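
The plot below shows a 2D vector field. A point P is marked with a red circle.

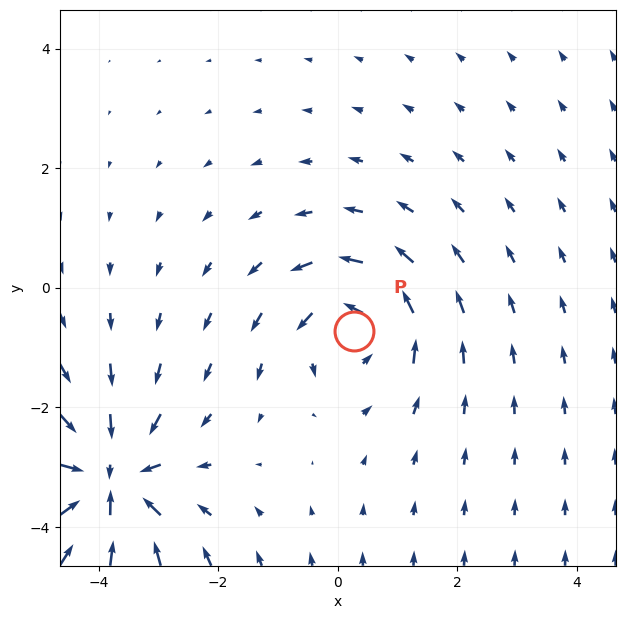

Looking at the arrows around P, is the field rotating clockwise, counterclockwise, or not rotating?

Near P at (0.3, -0.7) the arrows circulate counterclockwise. The curl (z-component) there is about +4; positive curl means counterclockwise rotation.

counterclockwise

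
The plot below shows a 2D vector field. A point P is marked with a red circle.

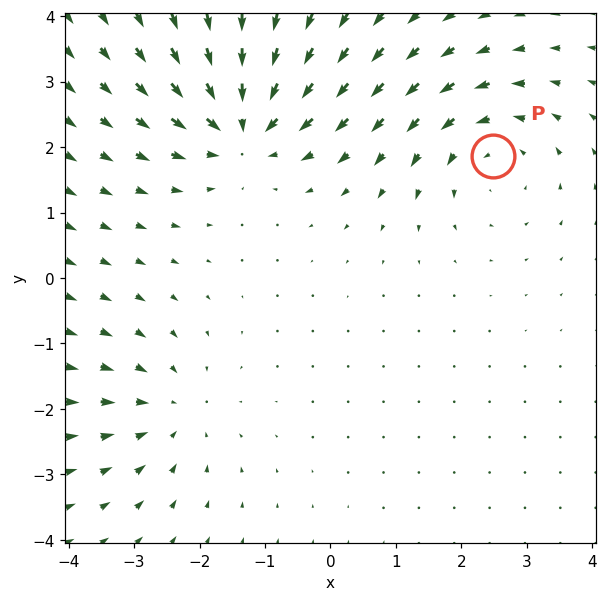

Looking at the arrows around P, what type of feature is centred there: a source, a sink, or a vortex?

At P (2.5, 1.9) the arrows circulate counterclockwise. Divergence ≈0, curl about +4 — near-zero divergence with nonzero curl is a vortex.

vortex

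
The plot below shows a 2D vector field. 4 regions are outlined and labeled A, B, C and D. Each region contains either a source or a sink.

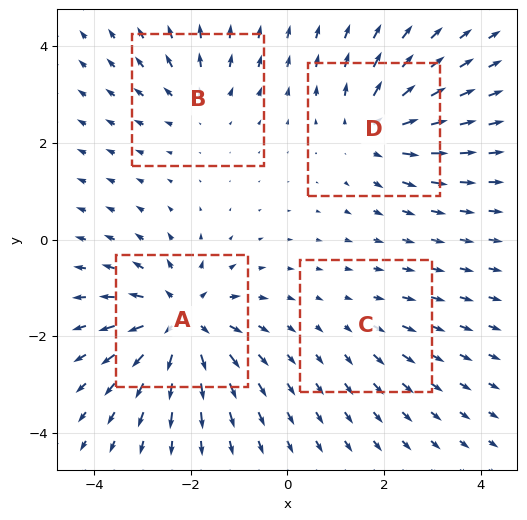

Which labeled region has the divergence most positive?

Divergence at each region's feature centre — A: about +8, B: about +4, C: about +2, D: about +5. Region A is most positive.

A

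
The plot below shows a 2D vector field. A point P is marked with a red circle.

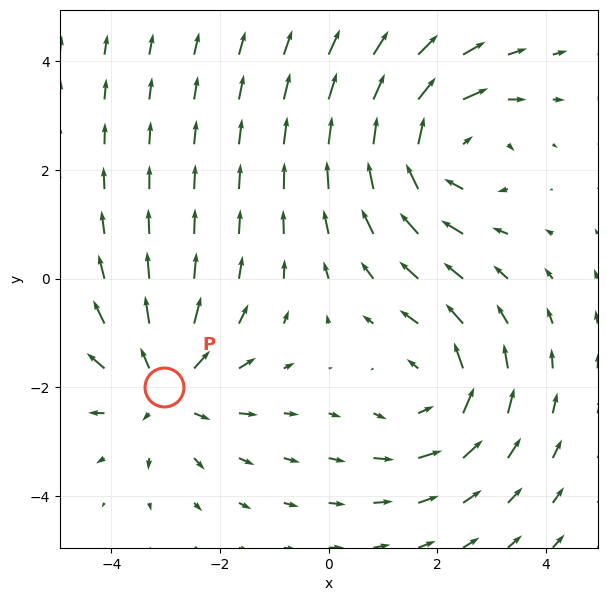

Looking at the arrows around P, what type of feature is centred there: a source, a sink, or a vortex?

source

At P (-3.0, -2.0) the arrows spread outward. Divergence about +3, curl ≈0 — positive divergence with near-zero curl is a source.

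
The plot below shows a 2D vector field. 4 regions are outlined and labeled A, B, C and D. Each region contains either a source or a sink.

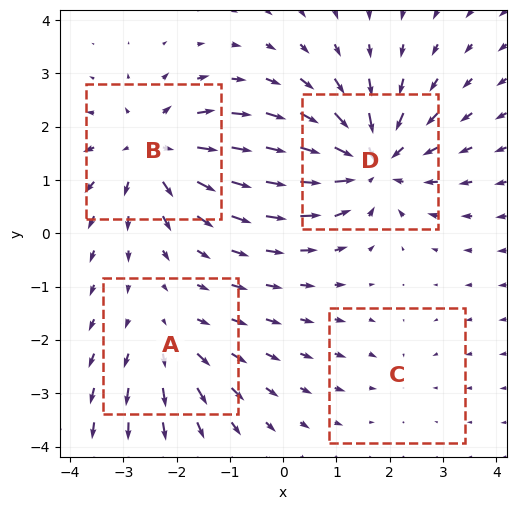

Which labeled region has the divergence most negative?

Divergence at each region's feature centre — A: about +3, B: about +5, C: about -2, D: about -6. Region D is most negative.

D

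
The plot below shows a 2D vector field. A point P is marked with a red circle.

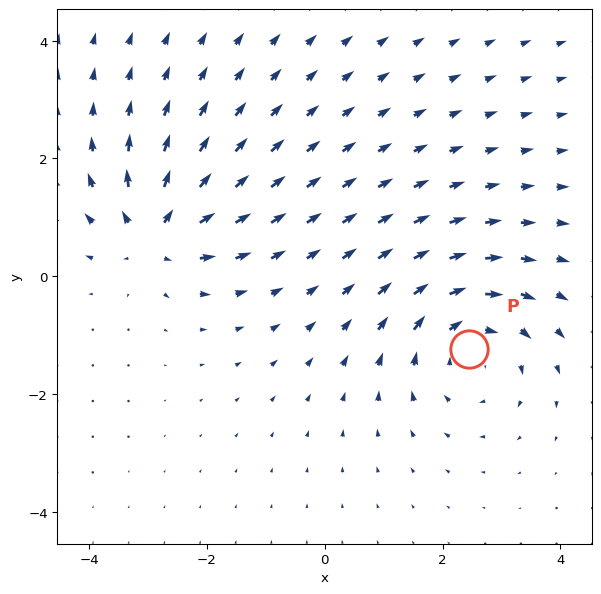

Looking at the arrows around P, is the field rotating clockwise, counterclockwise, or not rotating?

Near P at (2.5, -1.2) the arrows circulate clockwise. The curl (z-component) there is about -3; negative curl means clockwise rotation.

clockwise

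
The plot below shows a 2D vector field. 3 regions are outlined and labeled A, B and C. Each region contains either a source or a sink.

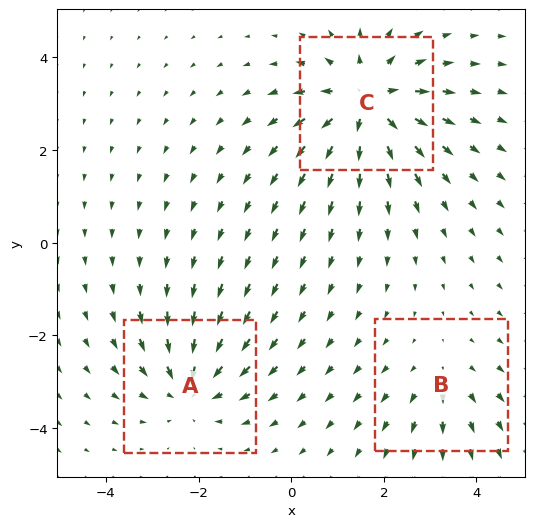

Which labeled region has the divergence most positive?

C

Divergence at each region's feature centre — A: about -4, B: about +2, C: about +5. Region C is most positive.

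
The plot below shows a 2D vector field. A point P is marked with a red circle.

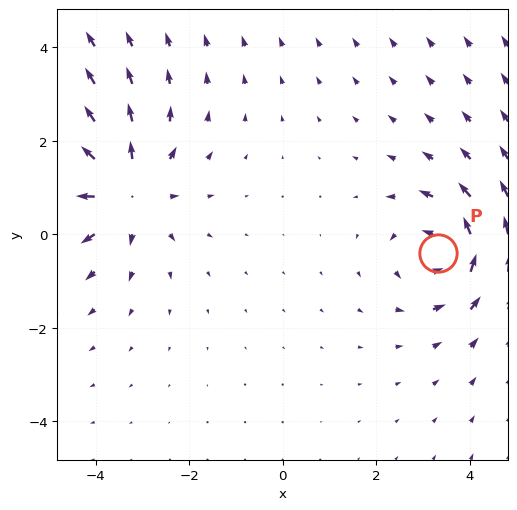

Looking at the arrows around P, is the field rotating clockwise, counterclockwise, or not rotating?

Near P at (3.3, -0.4) the arrows circulate counterclockwise. The curl (z-component) there is about +3; positive curl means counterclockwise rotation.

counterclockwise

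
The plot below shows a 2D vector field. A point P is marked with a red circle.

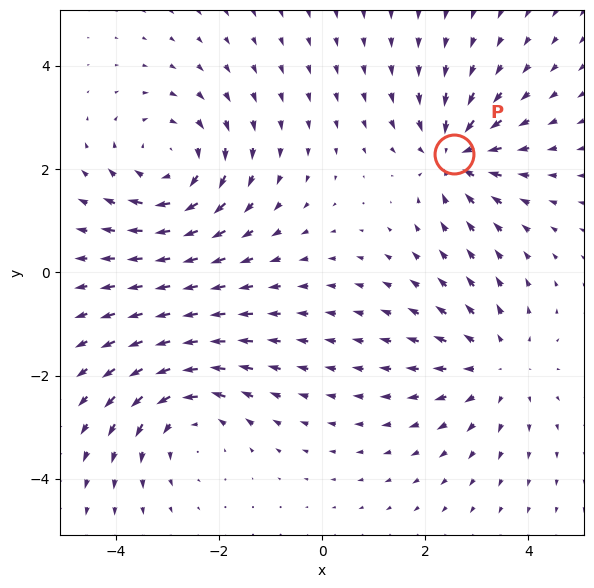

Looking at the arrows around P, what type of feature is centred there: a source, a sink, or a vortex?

sink

At P (2.6, 2.3) the arrows converge inward. Divergence about -5, curl ≈0 — negative divergence with near-zero curl is a sink.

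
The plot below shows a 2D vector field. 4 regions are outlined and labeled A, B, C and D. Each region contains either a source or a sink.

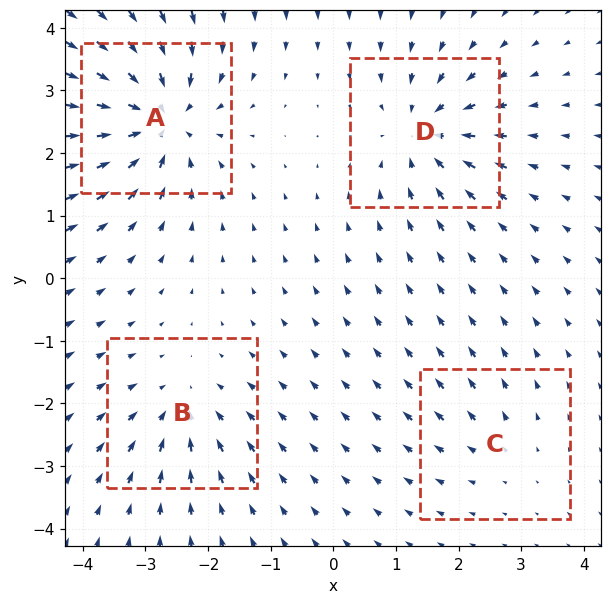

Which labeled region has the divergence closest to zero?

C

Divergence at each region's feature centre — A: about -8, B: about -4, C: about +2, D: about -6. Region C is closest to zero.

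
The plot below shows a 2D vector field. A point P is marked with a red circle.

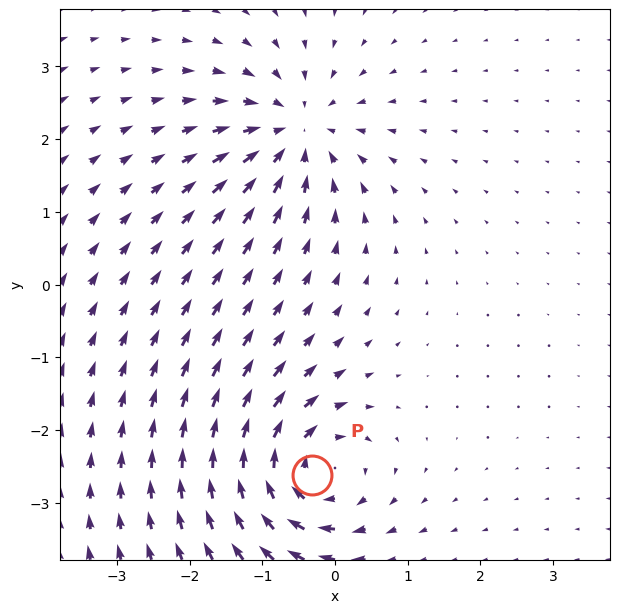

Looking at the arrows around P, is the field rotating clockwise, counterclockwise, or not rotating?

clockwise

Near P at (-0.3, -2.6) the arrows circulate clockwise. The curl (z-component) there is about -7; negative curl means clockwise rotation.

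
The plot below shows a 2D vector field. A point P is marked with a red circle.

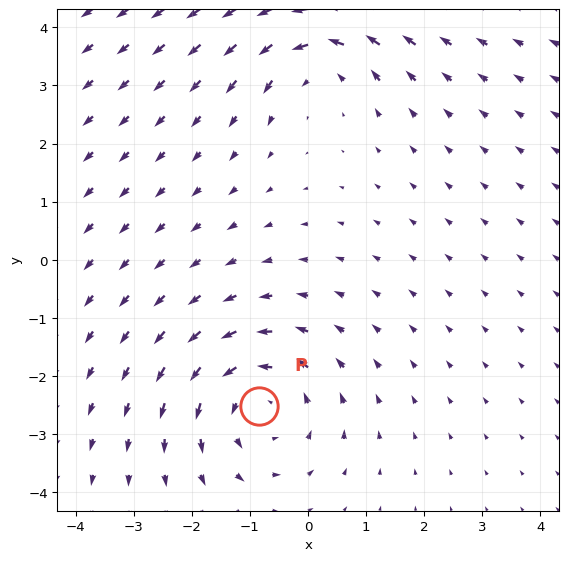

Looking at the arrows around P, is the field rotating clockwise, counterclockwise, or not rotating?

Near P at (-0.8, -2.5) the arrows circulate counterclockwise. The curl (z-component) there is about +4; positive curl means counterclockwise rotation.

counterclockwise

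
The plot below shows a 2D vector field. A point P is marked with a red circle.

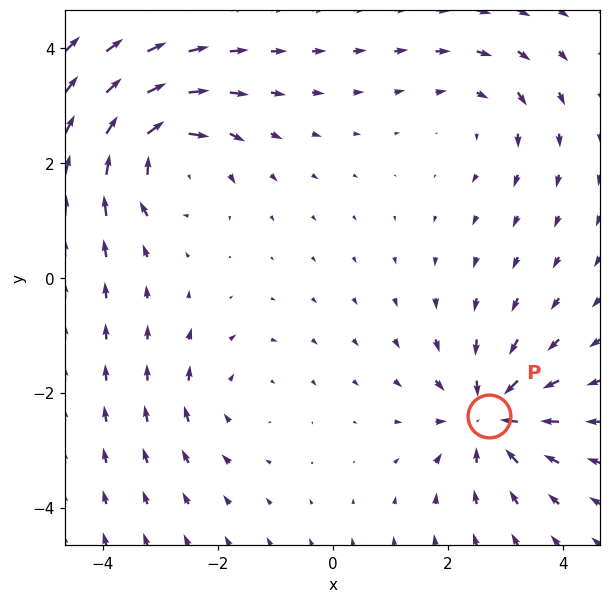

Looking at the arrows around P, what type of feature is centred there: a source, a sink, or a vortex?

sink

At P (2.7, -2.4) the arrows converge inward. Divergence about -6, curl ≈0 — negative divergence with near-zero curl is a sink.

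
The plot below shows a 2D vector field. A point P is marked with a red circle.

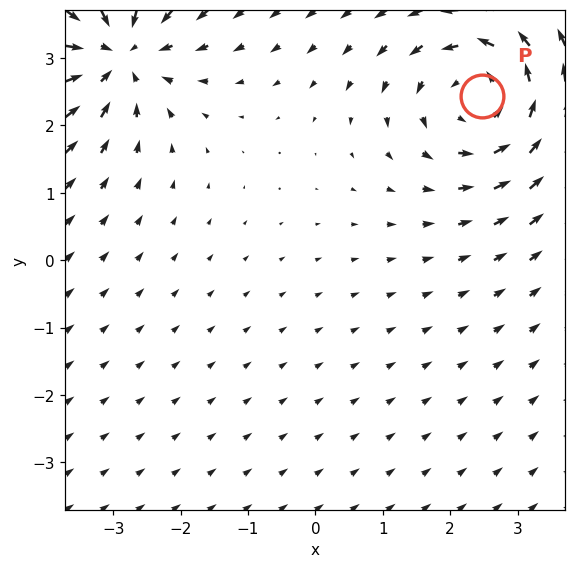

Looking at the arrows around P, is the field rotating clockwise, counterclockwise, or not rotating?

Near P at (2.5, 2.4) the arrows circulate counterclockwise. The curl (z-component) there is about +5; positive curl means counterclockwise rotation.

counterclockwise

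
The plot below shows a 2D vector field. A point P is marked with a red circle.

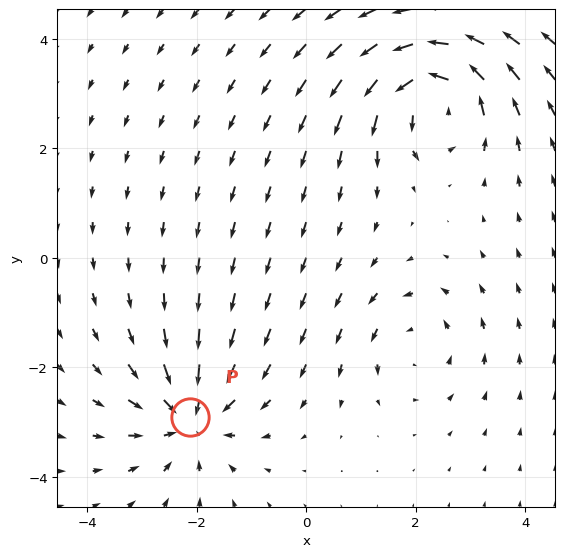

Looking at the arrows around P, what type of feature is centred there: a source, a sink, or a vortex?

sink

At P (-2.1, -2.9) the arrows converge inward. Divergence about -5, curl ≈0 — negative divergence with near-zero curl is a sink.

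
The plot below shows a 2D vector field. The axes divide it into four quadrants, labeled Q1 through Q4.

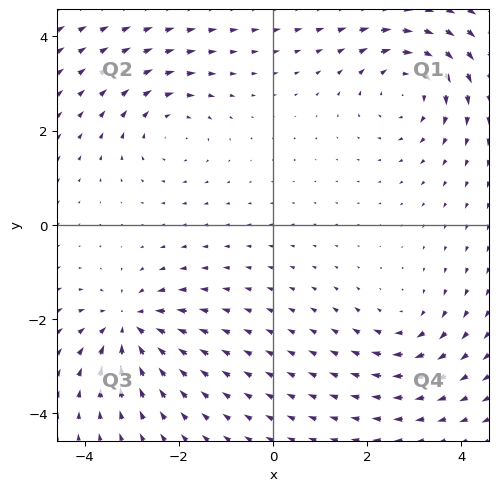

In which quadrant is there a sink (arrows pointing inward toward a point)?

The sink sits at approximately (-3.0, -2.1), which lies in quadrant Q3. The divergence there is about -6, negative as expected for a sink.

Q3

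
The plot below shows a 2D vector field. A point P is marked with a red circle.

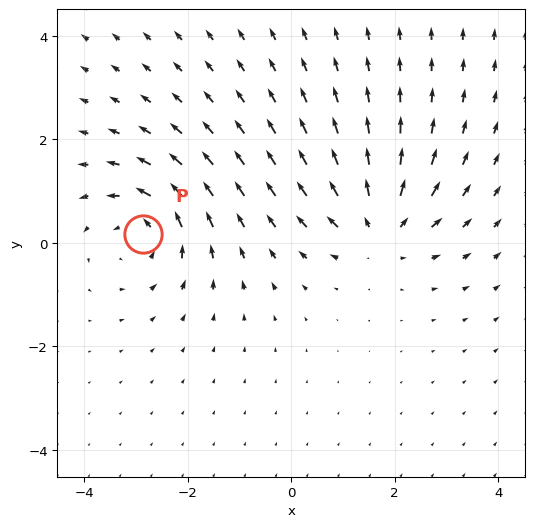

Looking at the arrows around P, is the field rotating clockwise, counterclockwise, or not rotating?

counterclockwise

Near P at (-2.9, 0.2) the arrows circulate counterclockwise. The curl (z-component) there is about +3; positive curl means counterclockwise rotation.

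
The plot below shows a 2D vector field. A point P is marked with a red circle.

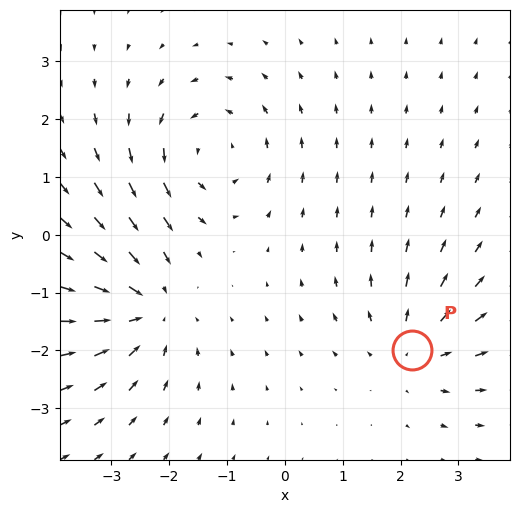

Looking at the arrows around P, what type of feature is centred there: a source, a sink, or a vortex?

source

At P (2.2, -2.0) the arrows spread outward. Divergence about +3, curl ≈0 — positive divergence with near-zero curl is a source.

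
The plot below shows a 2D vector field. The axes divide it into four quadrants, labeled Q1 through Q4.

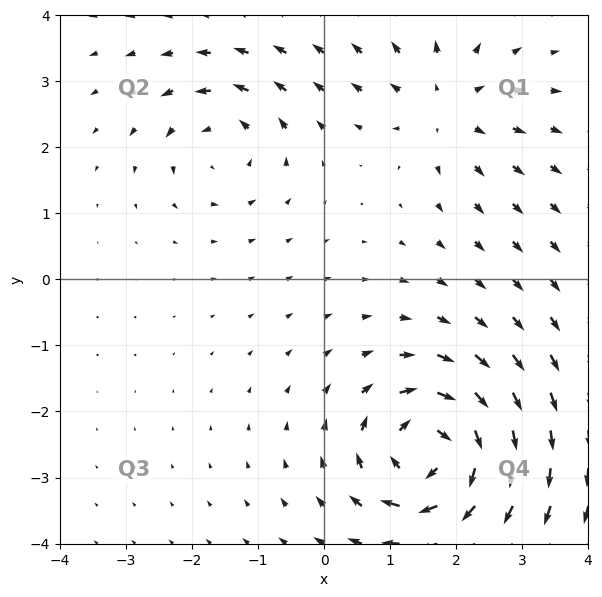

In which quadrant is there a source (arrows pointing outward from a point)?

Q1

The source sits at approximately (1.9, 2.6), which lies in quadrant Q1. The divergence there is about +3, positive as expected for a source.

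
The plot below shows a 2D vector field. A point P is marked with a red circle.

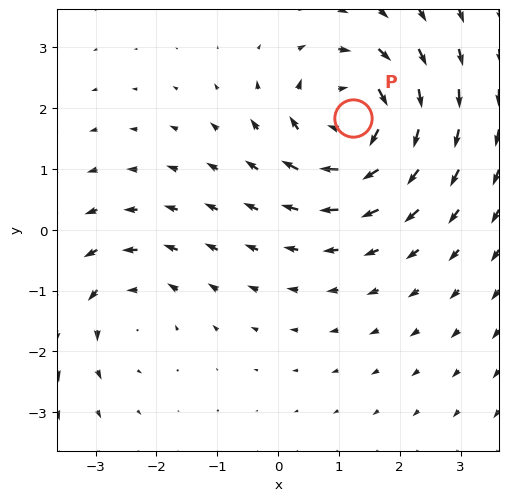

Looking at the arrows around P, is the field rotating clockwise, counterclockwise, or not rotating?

Near P at (1.2, 1.8) the arrows circulate clockwise. The curl (z-component) there is about -5; negative curl means clockwise rotation.

clockwise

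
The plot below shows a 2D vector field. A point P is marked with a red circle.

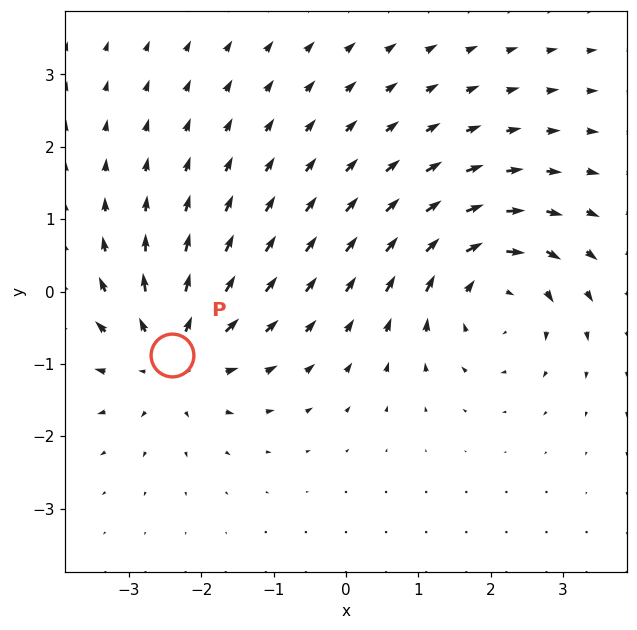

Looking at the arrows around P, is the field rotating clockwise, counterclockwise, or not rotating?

Near P at (-2.4, -0.9) the arrows show no circulation. The curl there is ≈0.

not rotating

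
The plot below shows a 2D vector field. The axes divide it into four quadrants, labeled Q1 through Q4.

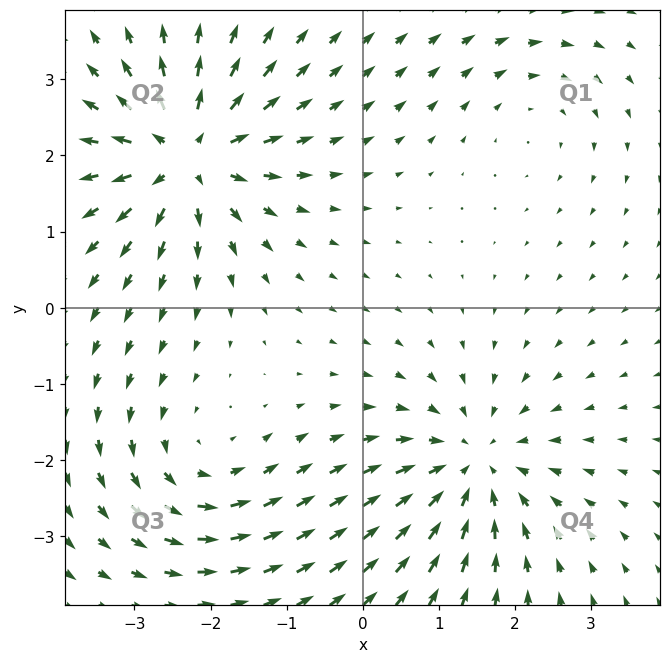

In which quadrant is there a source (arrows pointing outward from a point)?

The source sits at approximately (-2.3, 2.0), which lies in quadrant Q2. The divergence there is about +7, positive as expected for a source.

Q2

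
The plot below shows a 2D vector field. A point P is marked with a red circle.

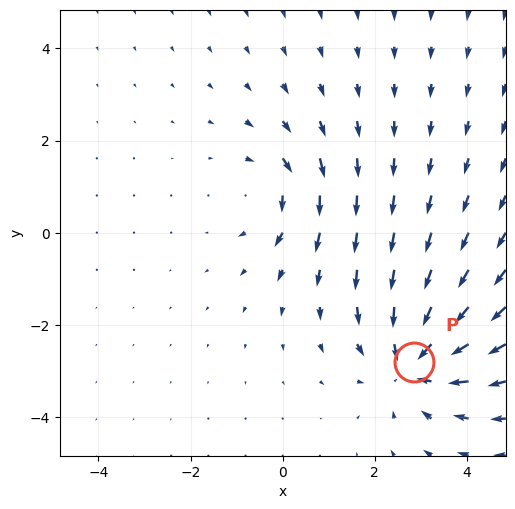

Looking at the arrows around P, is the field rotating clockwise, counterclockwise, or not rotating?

Near P at (2.9, -2.8) the arrows show no circulation. The curl there is ≈0.

not rotating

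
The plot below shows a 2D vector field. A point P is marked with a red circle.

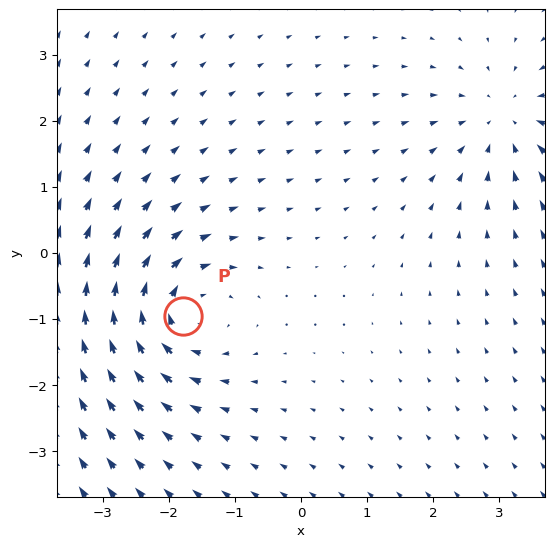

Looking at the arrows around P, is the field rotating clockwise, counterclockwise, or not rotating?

clockwise

Near P at (-1.8, -1.0) the arrows circulate clockwise. The curl (z-component) there is about -4; negative curl means clockwise rotation.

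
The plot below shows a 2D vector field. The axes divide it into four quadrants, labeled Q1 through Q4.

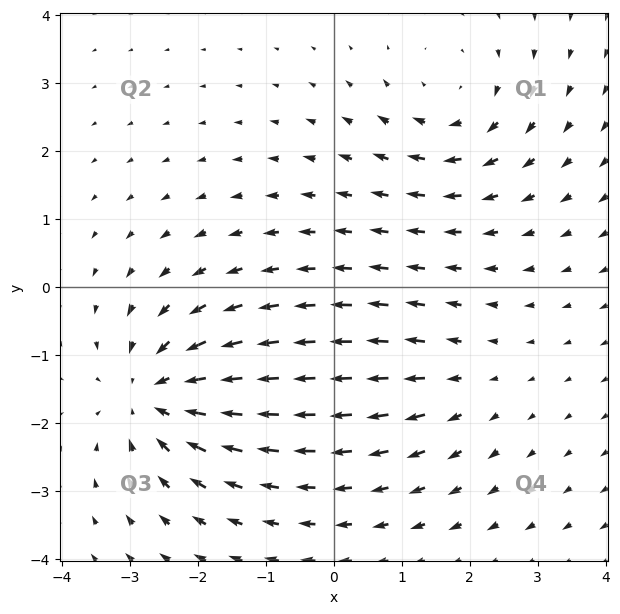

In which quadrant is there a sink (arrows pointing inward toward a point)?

Q3

The sink sits at approximately (-2.6, -1.6), which lies in quadrant Q3. The divergence there is about -5, negative as expected for a sink.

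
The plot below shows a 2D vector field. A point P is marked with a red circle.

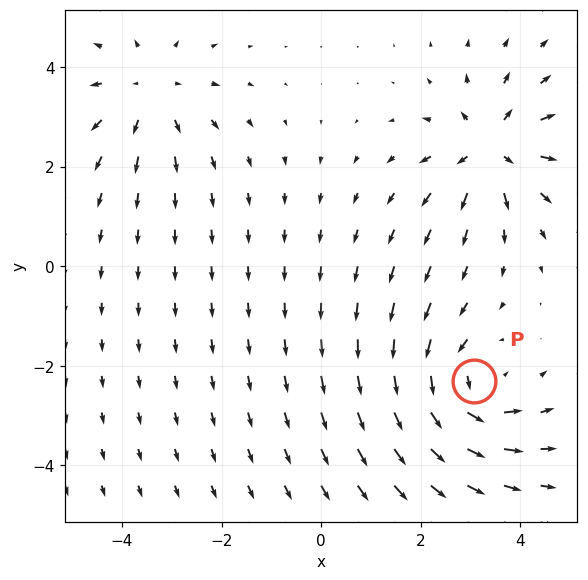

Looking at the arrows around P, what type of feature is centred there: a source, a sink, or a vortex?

vortex

At P (3.1, -2.3) the arrows circulate counterclockwise. Divergence ≈0, curl about +4 — near-zero divergence with nonzero curl is a vortex.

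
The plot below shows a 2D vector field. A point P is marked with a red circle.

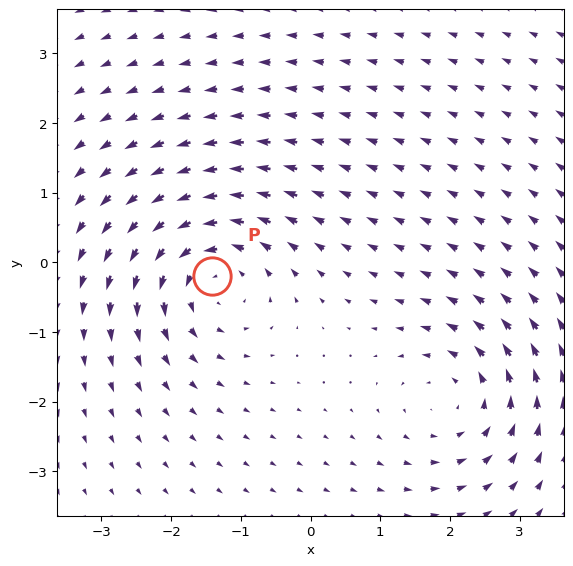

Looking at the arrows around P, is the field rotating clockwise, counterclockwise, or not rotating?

counterclockwise

Near P at (-1.4, -0.2) the arrows circulate counterclockwise. The curl (z-component) there is about +5; positive curl means counterclockwise rotation.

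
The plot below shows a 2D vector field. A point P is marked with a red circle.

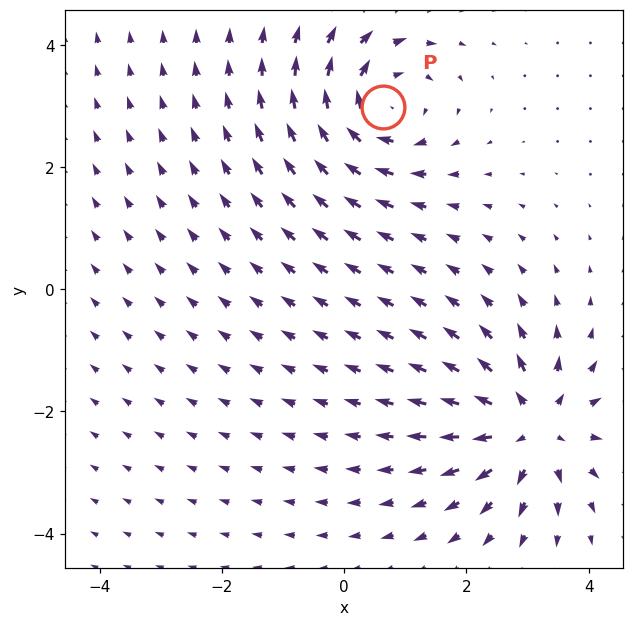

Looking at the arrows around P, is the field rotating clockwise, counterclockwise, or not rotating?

Near P at (0.6, 3.0) the arrows circulate clockwise. The curl (z-component) there is about -5; negative curl means clockwise rotation.

clockwise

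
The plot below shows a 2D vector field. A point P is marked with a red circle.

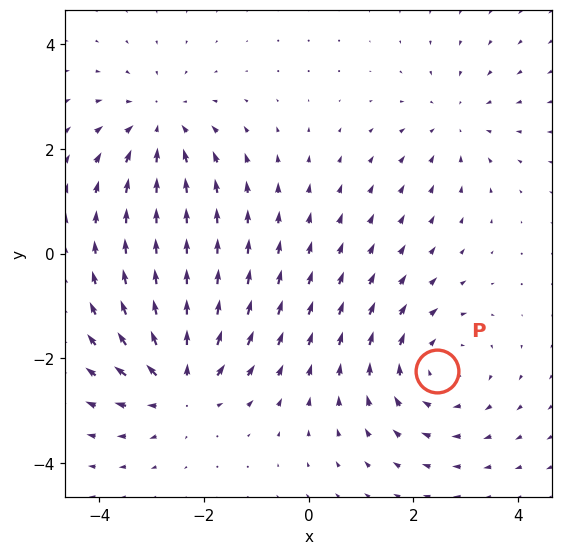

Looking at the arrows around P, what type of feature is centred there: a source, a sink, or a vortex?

vortex

At P (2.5, -2.2) the arrows circulate clockwise. Divergence ≈0, curl about -3 — near-zero divergence with nonzero curl is a vortex.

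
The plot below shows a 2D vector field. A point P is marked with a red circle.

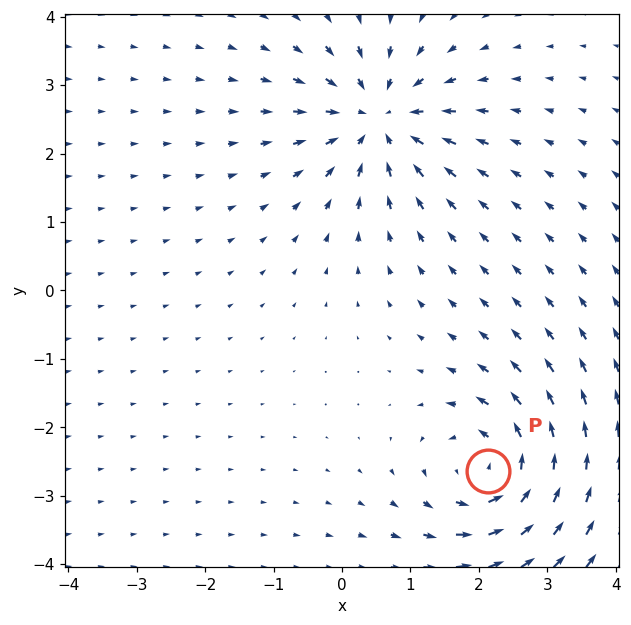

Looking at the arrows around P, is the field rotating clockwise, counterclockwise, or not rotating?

Near P at (2.1, -2.6) the arrows circulate counterclockwise. The curl (z-component) there is about +4; positive curl means counterclockwise rotation.

counterclockwise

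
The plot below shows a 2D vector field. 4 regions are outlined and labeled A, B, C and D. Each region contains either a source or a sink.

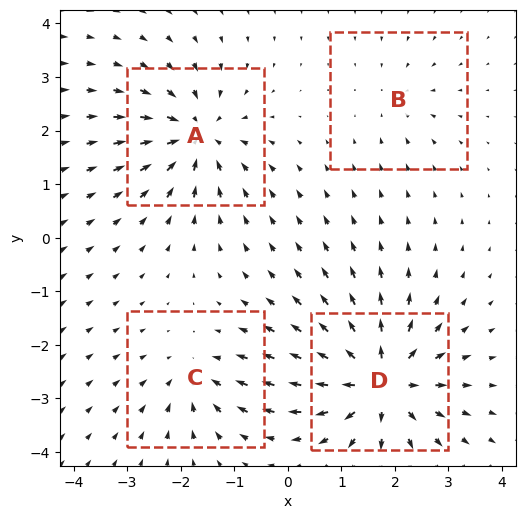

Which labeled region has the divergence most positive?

Divergence at each region's feature centre — A: about -6, B: about -3, C: about -4, D: about +8. Region D is most positive.

D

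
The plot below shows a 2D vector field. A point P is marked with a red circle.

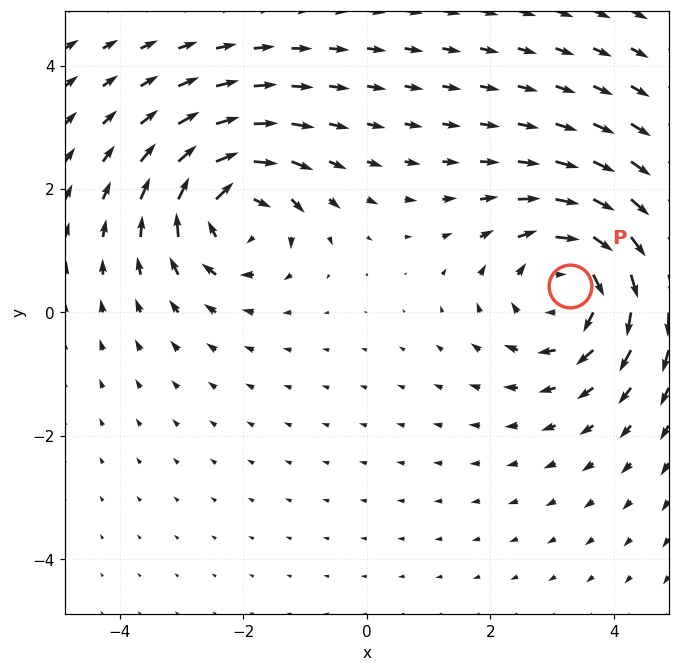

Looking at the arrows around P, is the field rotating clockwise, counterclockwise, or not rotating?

clockwise

Near P at (3.3, 0.4) the arrows circulate clockwise. The curl (z-component) there is about -3; negative curl means clockwise rotation.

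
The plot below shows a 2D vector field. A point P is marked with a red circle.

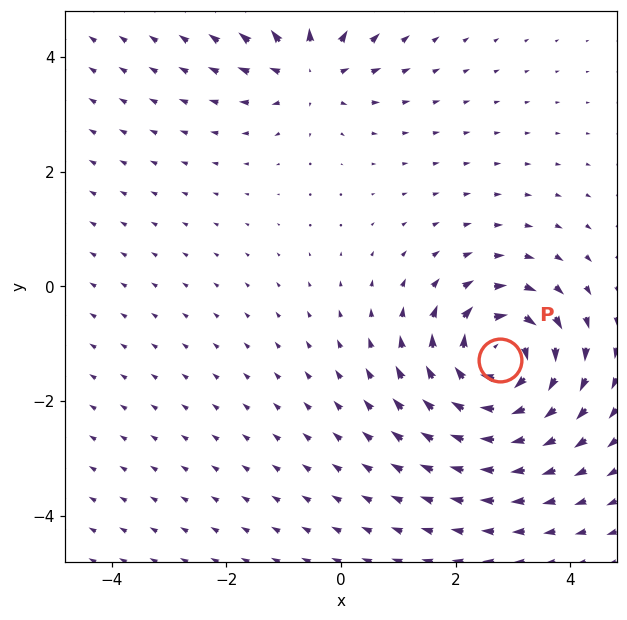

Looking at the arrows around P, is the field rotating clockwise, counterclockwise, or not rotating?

clockwise

Near P at (2.8, -1.3) the arrows circulate clockwise. The curl (z-component) there is about -6; negative curl means clockwise rotation.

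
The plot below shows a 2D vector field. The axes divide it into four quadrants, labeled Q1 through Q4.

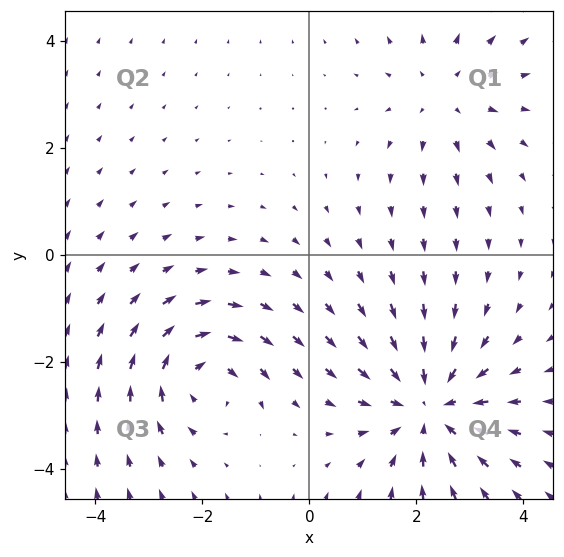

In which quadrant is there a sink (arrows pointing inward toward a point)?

Q4

The sink sits at approximately (2.2, -2.8), which lies in quadrant Q4. The divergence there is about -3, negative as expected for a sink.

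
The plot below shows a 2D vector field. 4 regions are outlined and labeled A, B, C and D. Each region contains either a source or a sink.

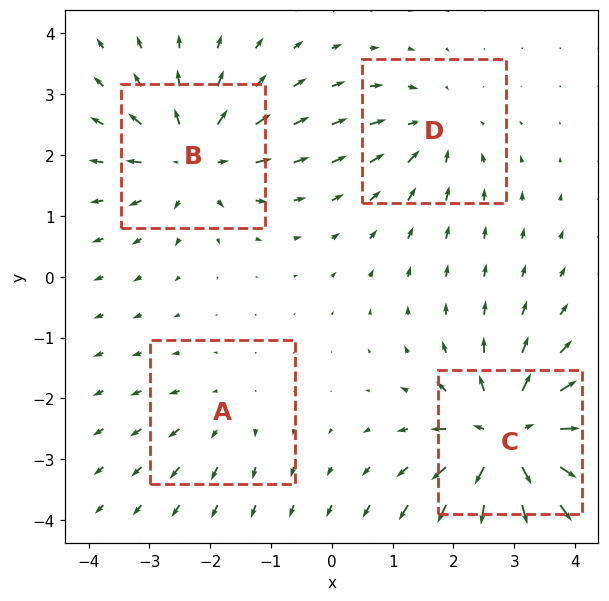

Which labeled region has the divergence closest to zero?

A

Divergence at each region's feature centre — A: about +2, B: about +5, C: about +8, D: about -4. Region A is closest to zero.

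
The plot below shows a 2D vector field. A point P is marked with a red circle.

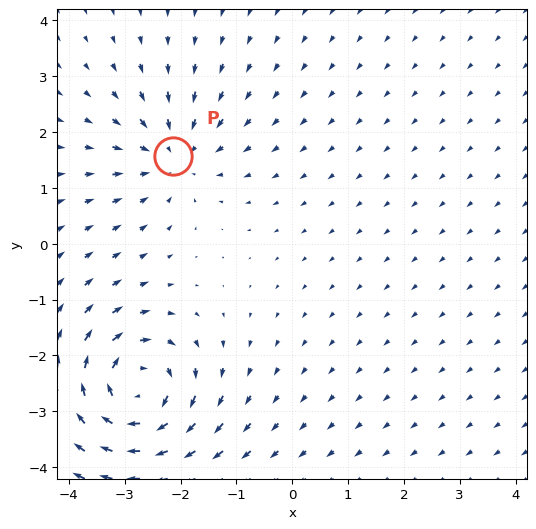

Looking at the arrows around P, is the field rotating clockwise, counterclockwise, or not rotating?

not rotating

Near P at (-2.1, 1.6) the arrows show no circulation. The curl there is ≈0.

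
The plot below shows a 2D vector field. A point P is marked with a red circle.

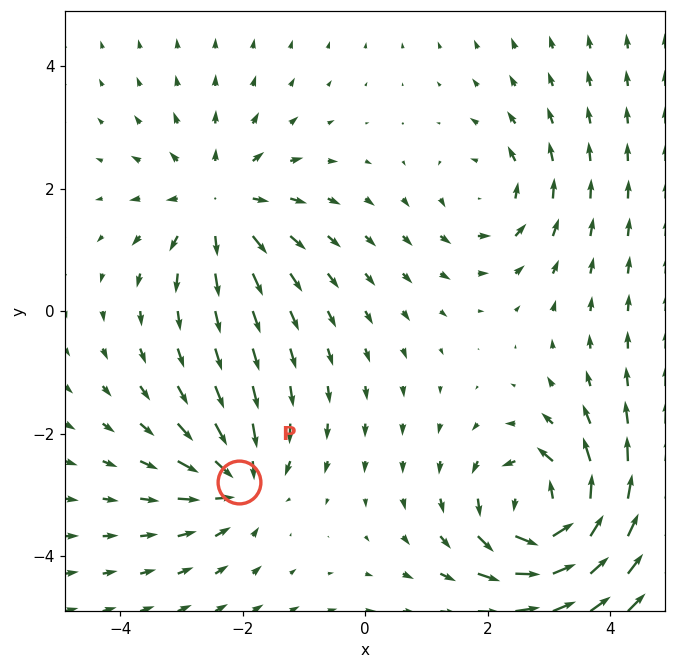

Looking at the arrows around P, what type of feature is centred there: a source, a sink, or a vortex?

sink

At P (-2.1, -2.8) the arrows converge inward. Divergence about -4, curl ≈0 — negative divergence with near-zero curl is a sink.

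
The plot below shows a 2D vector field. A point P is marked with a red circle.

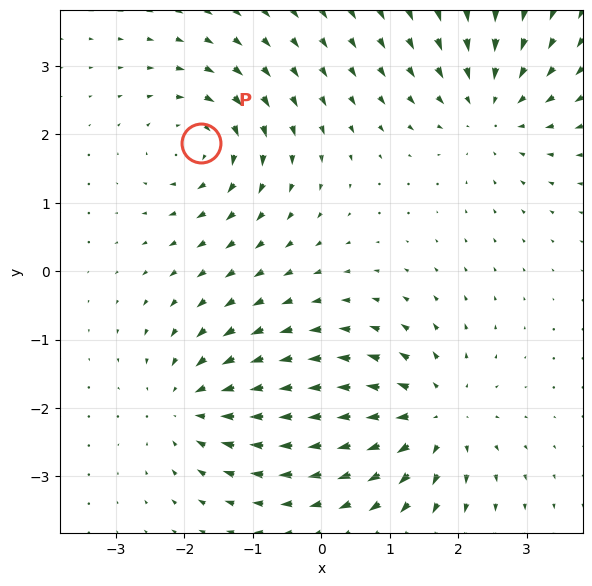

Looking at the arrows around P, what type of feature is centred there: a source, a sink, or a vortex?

vortex

At P (-1.8, 1.9) the arrows circulate clockwise. Divergence ≈0, curl about -5 — near-zero divergence with nonzero curl is a vortex.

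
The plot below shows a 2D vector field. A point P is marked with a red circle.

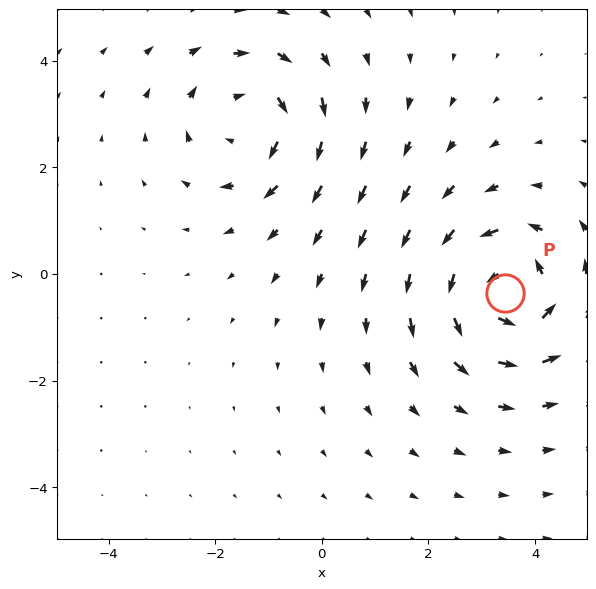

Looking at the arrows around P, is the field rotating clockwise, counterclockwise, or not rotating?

counterclockwise

Near P at (3.4, -0.3) the arrows circulate counterclockwise. The curl (z-component) there is about +4; positive curl means counterclockwise rotation.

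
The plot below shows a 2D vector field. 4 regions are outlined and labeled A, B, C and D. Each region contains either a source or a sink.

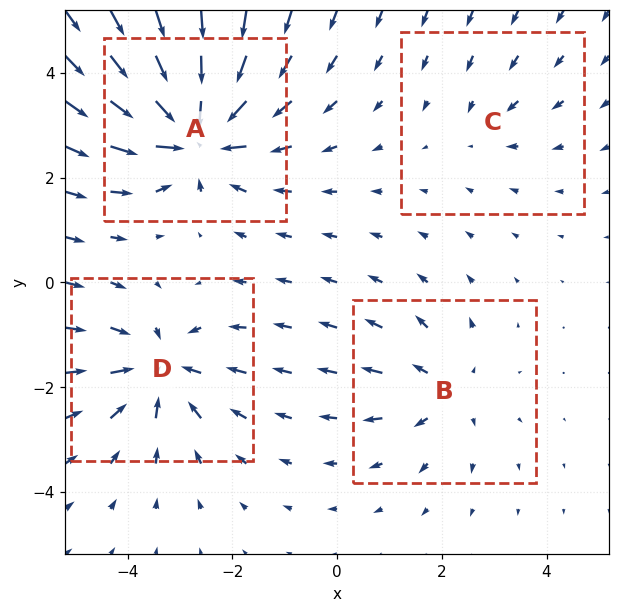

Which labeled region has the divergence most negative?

Divergence at each region's feature centre — A: about -8, B: about +4, C: about -2, D: about -5. Region A is most negative.

A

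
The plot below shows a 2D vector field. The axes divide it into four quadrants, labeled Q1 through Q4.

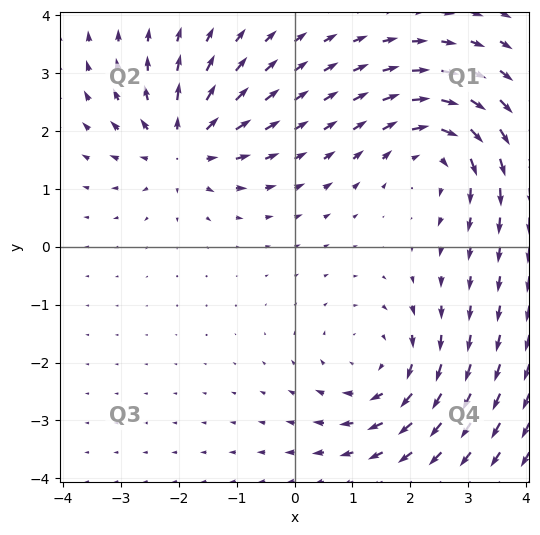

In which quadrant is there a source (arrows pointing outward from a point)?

The source sits at approximately (-1.9, 1.7), which lies in quadrant Q2. The divergence there is about +6, positive as expected for a source.

Q2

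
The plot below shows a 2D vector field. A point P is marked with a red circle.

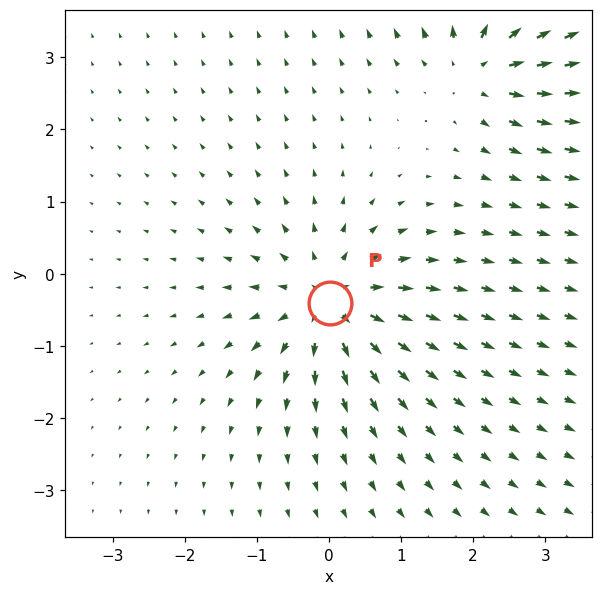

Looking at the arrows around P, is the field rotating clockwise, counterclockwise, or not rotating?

Near P at (0.0, -0.4) the arrows show no circulation. The curl there is ≈0.

not rotating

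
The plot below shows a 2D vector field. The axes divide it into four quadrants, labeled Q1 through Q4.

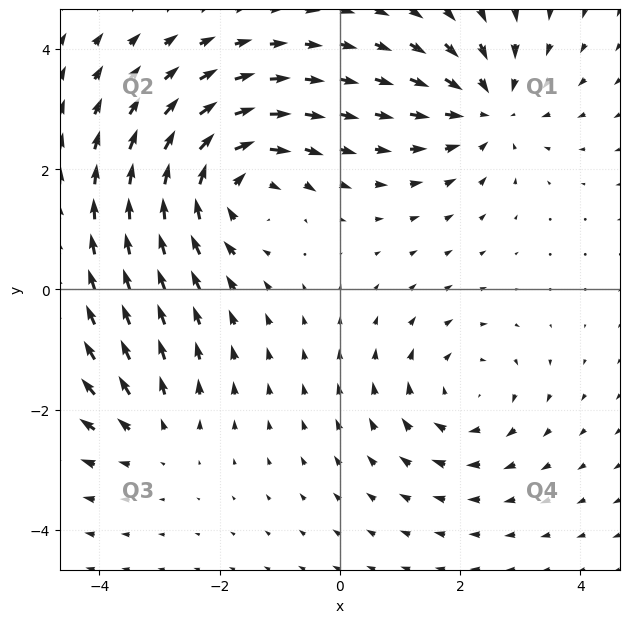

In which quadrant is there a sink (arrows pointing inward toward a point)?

Q1

The sink sits at approximately (2.5, 3.0), which lies in quadrant Q1. The divergence there is about -4, negative as expected for a sink.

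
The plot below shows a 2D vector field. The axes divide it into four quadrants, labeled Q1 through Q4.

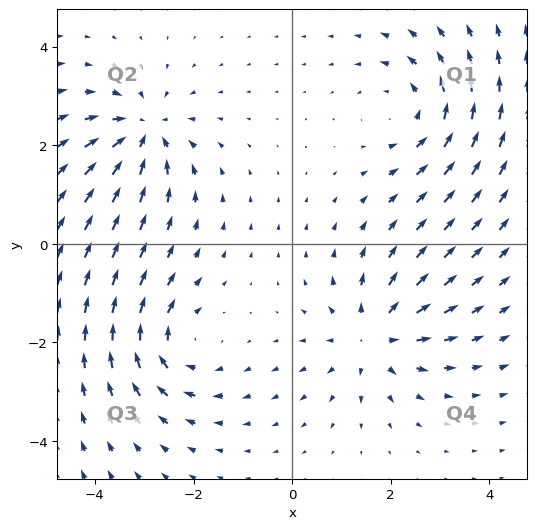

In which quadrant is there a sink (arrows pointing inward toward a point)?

Q2

The sink sits at approximately (-3.0, 2.3), which lies in quadrant Q2. The divergence there is about -5, negative as expected for a sink.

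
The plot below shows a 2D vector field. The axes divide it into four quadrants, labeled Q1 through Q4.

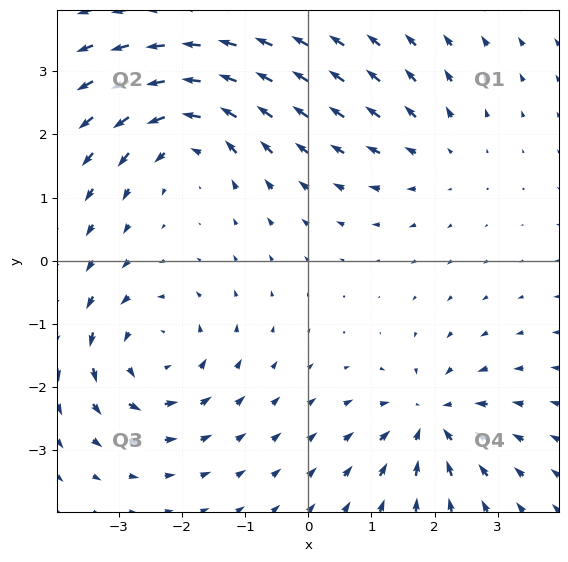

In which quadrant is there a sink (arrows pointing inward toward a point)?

The sink sits at approximately (1.9, -2.5), which lies in quadrant Q4. The divergence there is about -5, negative as expected for a sink.

Q4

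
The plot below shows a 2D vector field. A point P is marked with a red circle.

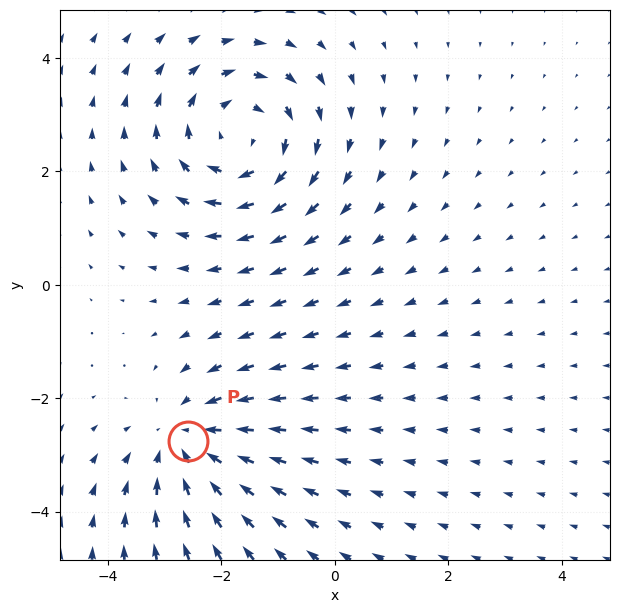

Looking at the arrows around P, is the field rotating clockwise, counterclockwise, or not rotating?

not rotating

Near P at (-2.6, -2.8) the arrows show no circulation. The curl there is ≈0.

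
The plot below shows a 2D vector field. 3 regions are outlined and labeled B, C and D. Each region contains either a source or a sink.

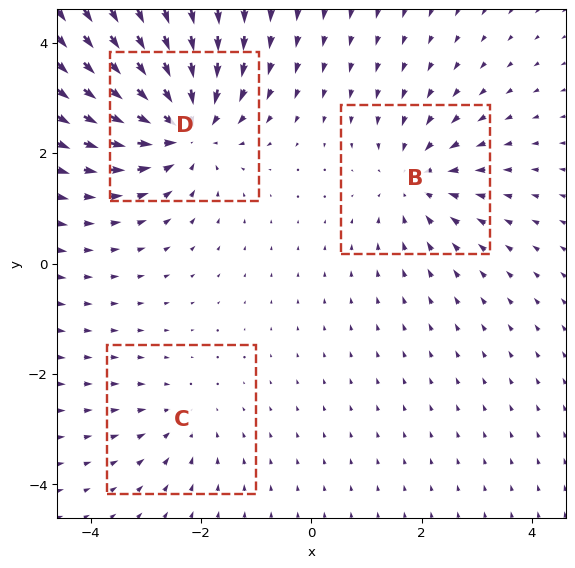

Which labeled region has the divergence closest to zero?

Divergence at each region's feature centre — B: about -3, C: about -2, D: about -5. Region C is closest to zero.

C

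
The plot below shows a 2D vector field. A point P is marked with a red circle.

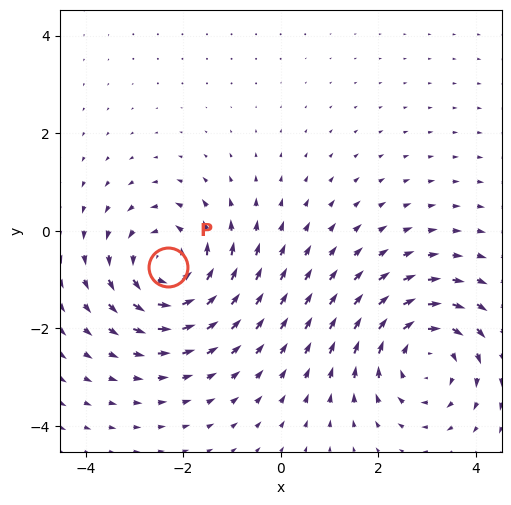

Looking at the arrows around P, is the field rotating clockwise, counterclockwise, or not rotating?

Near P at (-2.3, -0.7) the arrows circulate counterclockwise. The curl (z-component) there is about +5; positive curl means counterclockwise rotation.

counterclockwise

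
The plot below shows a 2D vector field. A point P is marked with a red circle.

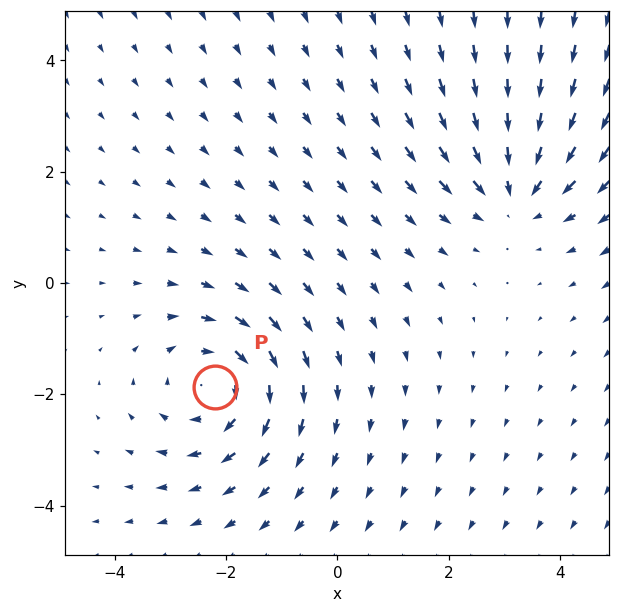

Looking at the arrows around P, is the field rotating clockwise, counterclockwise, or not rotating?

Near P at (-2.2, -1.9) the arrows circulate clockwise. The curl (z-component) there is about -4; negative curl means clockwise rotation.

clockwise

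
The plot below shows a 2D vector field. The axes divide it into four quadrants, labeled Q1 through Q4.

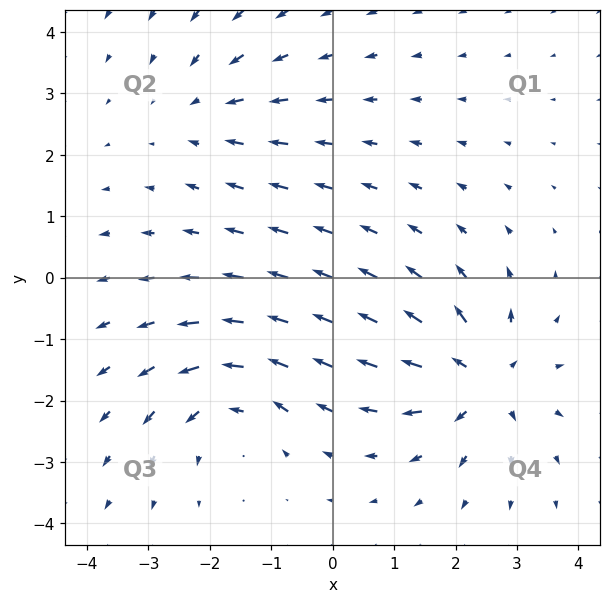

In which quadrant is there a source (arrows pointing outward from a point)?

The source sits at approximately (2.4, -1.7), which lies in quadrant Q4. The divergence there is about +6, positive as expected for a source.

Q4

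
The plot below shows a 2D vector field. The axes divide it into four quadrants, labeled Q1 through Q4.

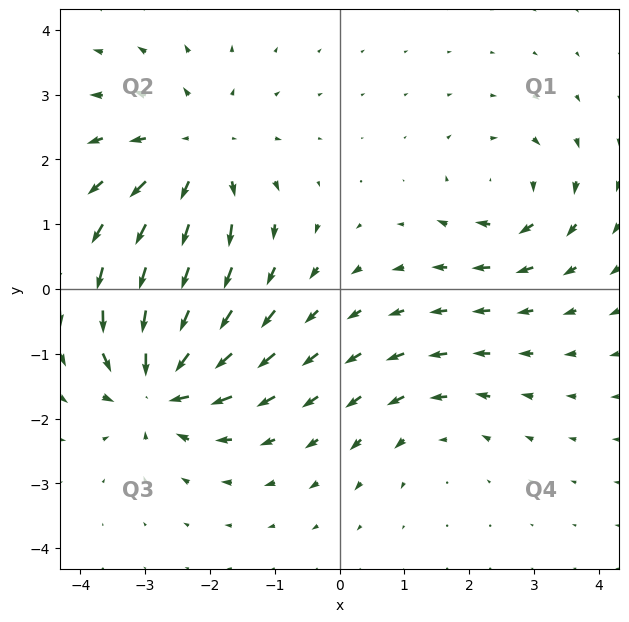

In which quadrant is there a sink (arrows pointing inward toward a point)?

The sink sits at approximately (-2.8, -1.5), which lies in quadrant Q3. The divergence there is about -7, negative as expected for a sink.

Q3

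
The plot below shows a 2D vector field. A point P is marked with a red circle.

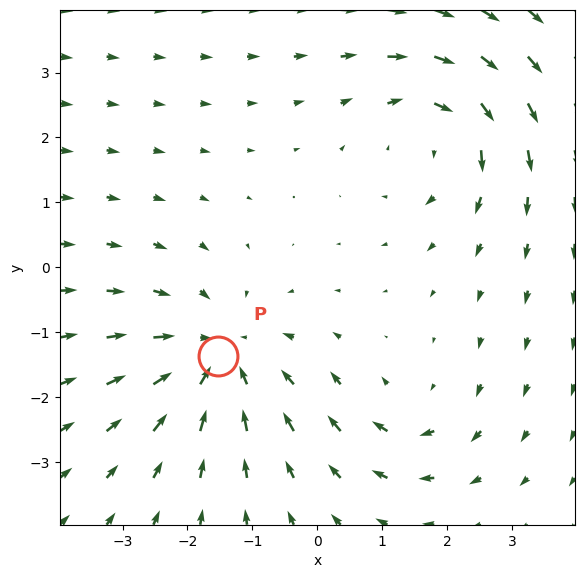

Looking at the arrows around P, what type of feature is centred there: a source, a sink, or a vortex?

sink

At P (-1.5, -1.4) the arrows converge inward. Divergence about -4, curl ≈0 — negative divergence with near-zero curl is a sink.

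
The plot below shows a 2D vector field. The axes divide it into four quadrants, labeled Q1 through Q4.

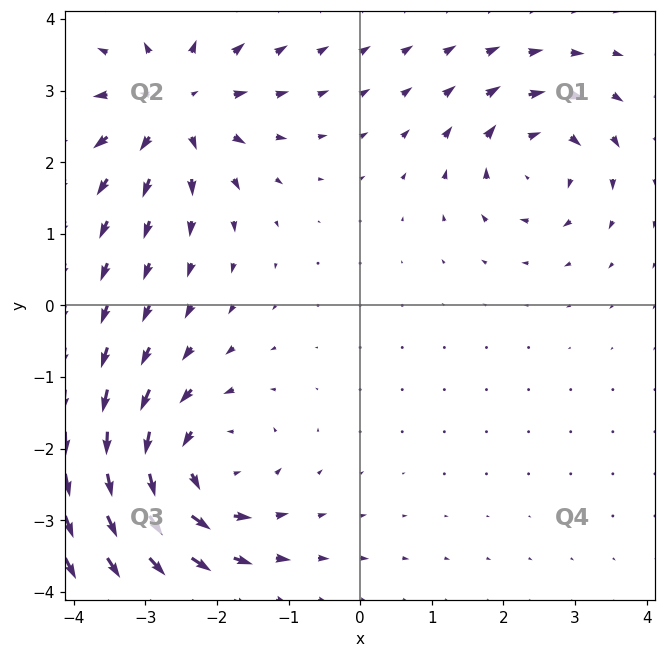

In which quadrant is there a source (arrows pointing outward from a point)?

The source sits at approximately (-2.6, 2.8), which lies in quadrant Q2. The divergence there is about +4, positive as expected for a source.

Q2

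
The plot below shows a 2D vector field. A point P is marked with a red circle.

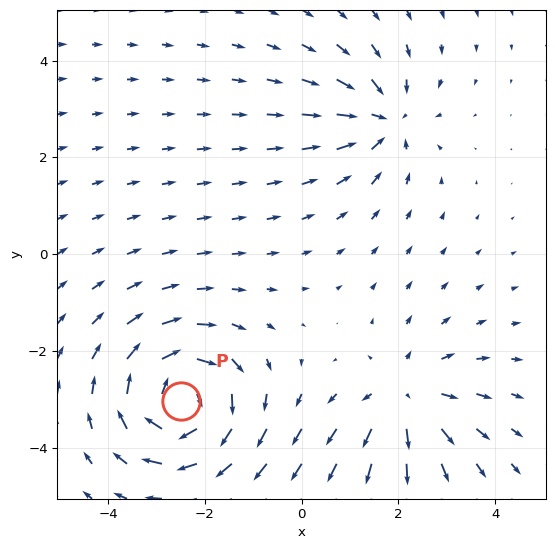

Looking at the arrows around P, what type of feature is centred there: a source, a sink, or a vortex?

vortex

At P (-2.5, -3.0) the arrows circulate clockwise. Divergence ≈0, curl about -5 — near-zero divergence with nonzero curl is a vortex.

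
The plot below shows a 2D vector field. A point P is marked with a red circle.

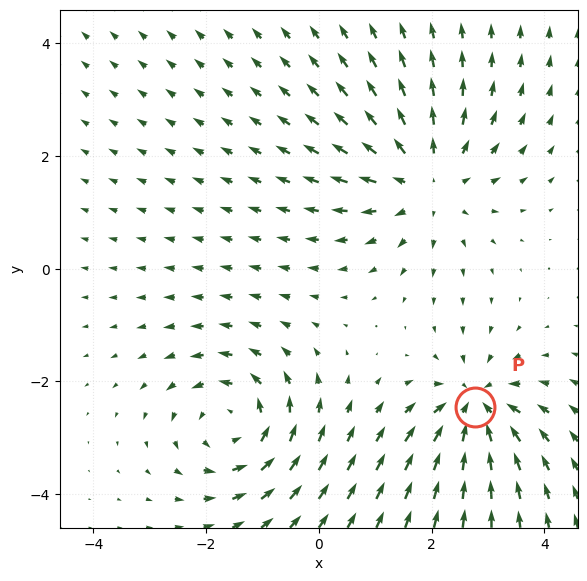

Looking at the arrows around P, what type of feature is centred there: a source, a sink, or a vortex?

sink

At P (2.8, -2.4) the arrows converge inward. Divergence about -5, curl ≈0 — negative divergence with near-zero curl is a sink.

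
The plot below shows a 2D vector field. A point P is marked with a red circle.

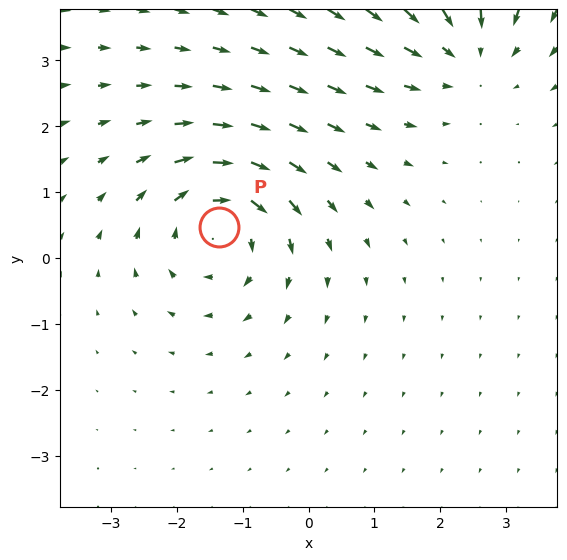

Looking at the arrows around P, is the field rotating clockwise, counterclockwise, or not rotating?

clockwise

Near P at (-1.4, 0.5) the arrows circulate clockwise. The curl (z-component) there is about -5; negative curl means clockwise rotation.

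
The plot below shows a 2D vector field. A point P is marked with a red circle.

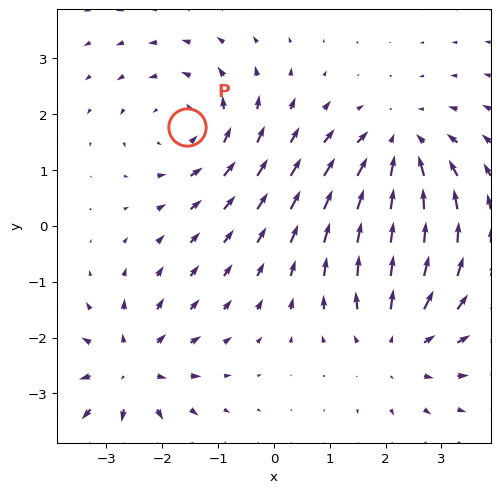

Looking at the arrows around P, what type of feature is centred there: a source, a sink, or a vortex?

At P (-1.5, 1.8) the arrows circulate counterclockwise. Divergence ≈0, curl about +4 — near-zero divergence with nonzero curl is a vortex.

vortex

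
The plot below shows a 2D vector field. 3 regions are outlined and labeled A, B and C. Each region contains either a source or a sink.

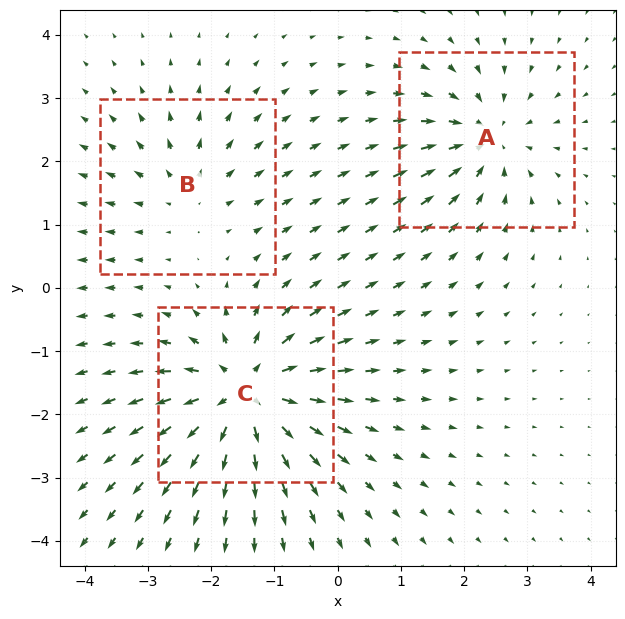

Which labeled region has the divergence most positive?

C

Divergence at each region's feature centre — A: about -4, B: about +2, C: about +6. Region C is most positive.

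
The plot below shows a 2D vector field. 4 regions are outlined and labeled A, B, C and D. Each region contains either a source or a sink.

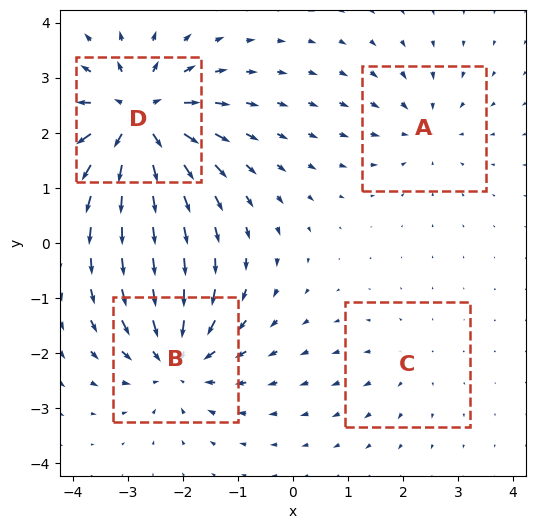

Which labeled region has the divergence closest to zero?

C

Divergence at each region's feature centre — A: about -3, B: about -6, C: about +2, D: about +8. Region C is closest to zero.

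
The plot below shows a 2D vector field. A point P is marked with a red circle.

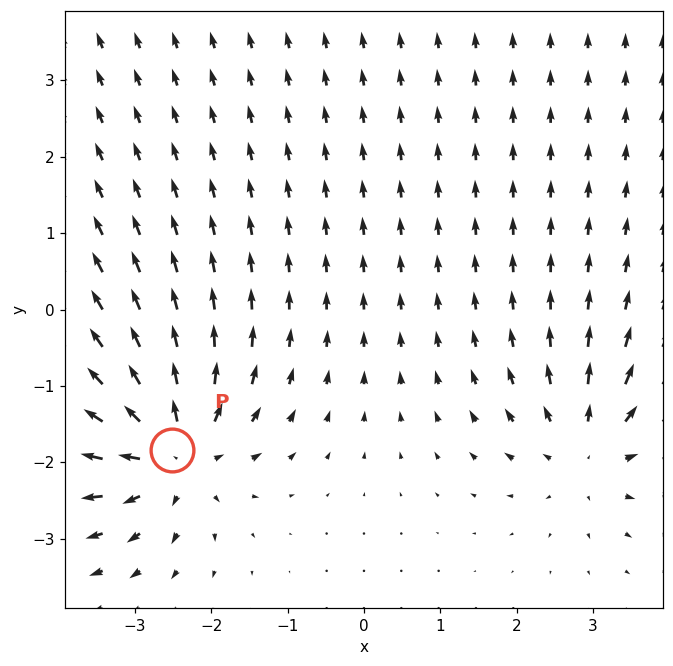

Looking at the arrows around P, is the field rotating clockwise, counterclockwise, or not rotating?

not rotating

Near P at (-2.5, -1.8) the arrows show no circulation. The curl there is ≈0.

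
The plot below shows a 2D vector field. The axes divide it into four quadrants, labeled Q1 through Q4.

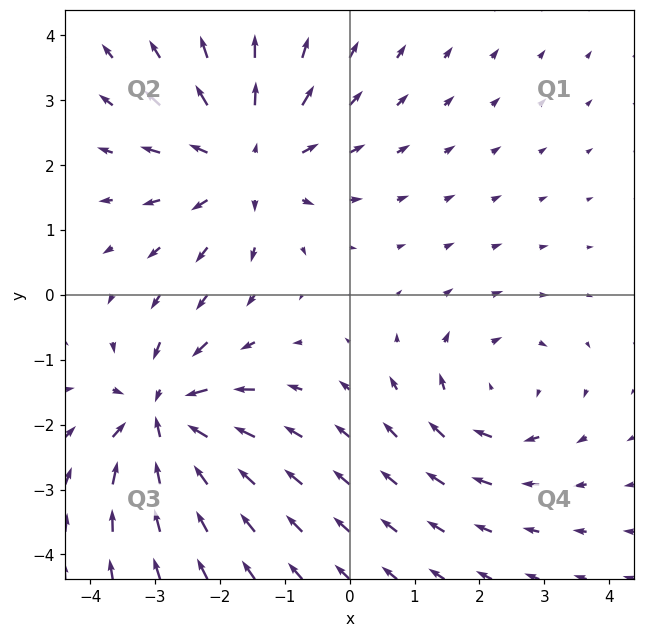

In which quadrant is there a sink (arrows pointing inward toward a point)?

The sink sits at approximately (-2.9, -1.9), which lies in quadrant Q3. The divergence there is about -6, negative as expected for a sink.

Q3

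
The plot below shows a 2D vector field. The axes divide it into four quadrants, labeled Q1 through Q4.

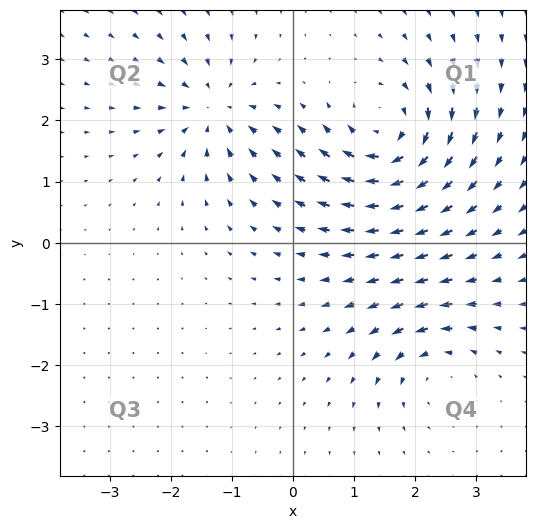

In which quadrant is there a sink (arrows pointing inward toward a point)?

Q2

The sink sits at approximately (-1.3, 2.2), which lies in quadrant Q2. The divergence there is about -5, negative as expected for a sink.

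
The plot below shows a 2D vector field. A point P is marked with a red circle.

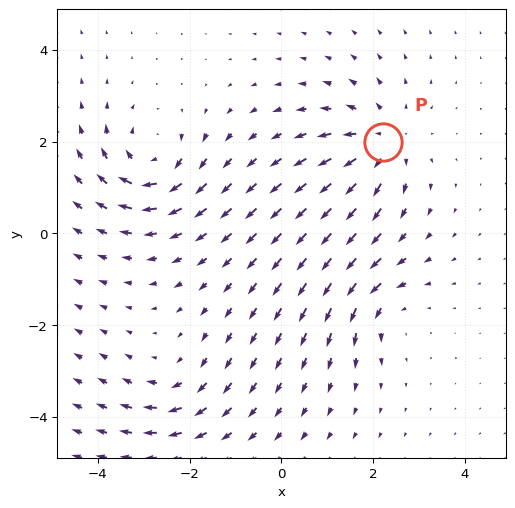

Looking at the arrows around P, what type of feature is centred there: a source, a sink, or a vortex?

source

At P (2.2, 2.0) the arrows spread outward. Divergence about +4, curl ≈0 — positive divergence with near-zero curl is a source.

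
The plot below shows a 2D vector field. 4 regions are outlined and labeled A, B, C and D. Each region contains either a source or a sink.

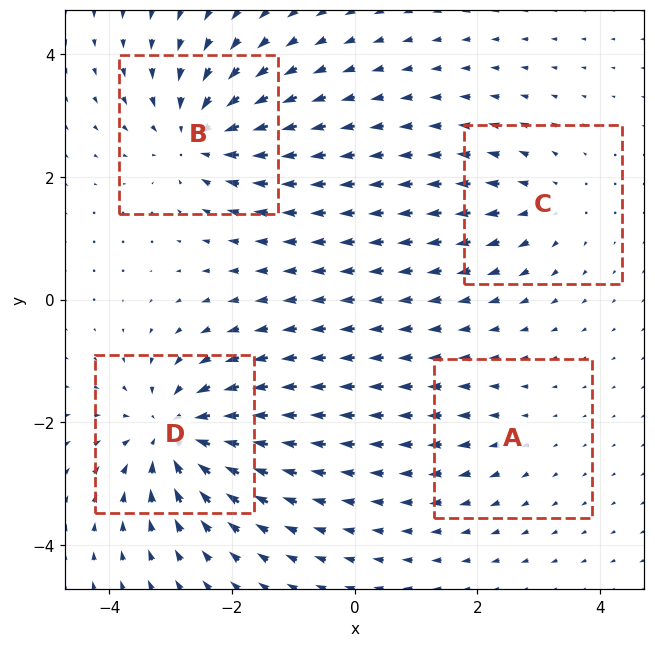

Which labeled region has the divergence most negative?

Divergence at each region's feature centre — A: about +2, B: about -6, C: about +4, D: about -7. Region D is most negative.

D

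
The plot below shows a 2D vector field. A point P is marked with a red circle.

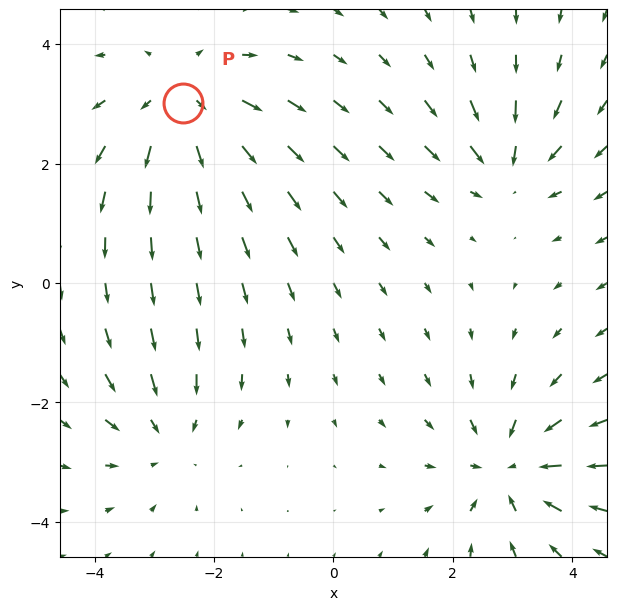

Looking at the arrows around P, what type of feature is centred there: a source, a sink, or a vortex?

At P (-2.5, 3.0) the arrows spread outward. Divergence about +4, curl ≈0 — positive divergence with near-zero curl is a source.

source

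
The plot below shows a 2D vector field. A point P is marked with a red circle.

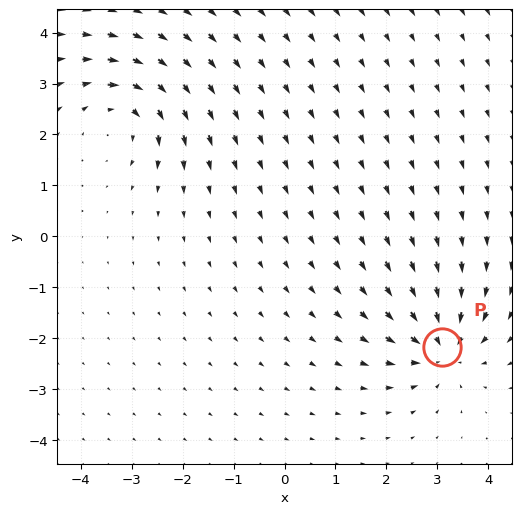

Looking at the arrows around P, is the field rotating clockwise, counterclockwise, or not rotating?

not rotating

Near P at (3.1, -2.2) the arrows show no circulation. The curl there is ≈0.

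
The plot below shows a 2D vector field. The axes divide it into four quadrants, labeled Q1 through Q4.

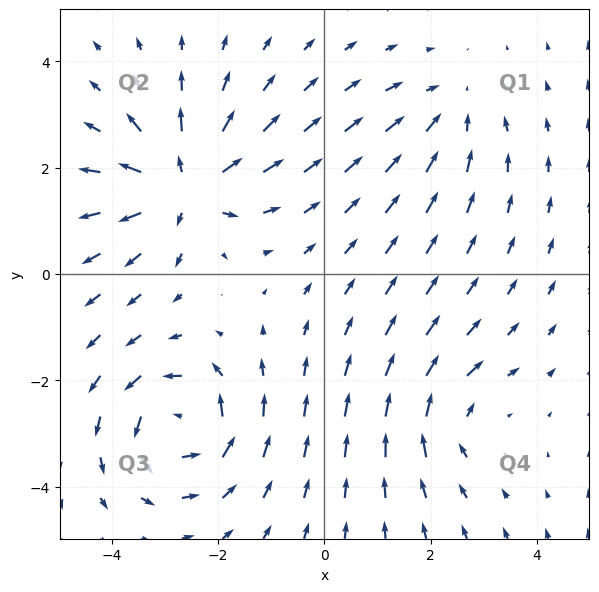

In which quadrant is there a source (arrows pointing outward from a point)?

The source sits at approximately (-2.6, 1.7), which lies in quadrant Q2. The divergence there is about +5, positive as expected for a source.

Q2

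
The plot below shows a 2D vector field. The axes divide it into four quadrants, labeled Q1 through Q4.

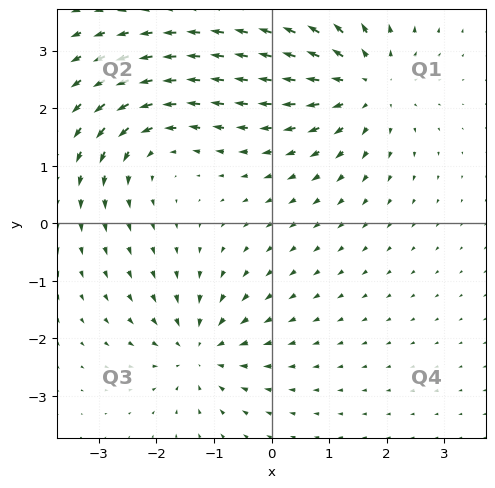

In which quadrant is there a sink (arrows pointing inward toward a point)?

The sink sits at approximately (-1.3, -2.2), which lies in quadrant Q3. The divergence there is about -3, negative as expected for a sink.

Q3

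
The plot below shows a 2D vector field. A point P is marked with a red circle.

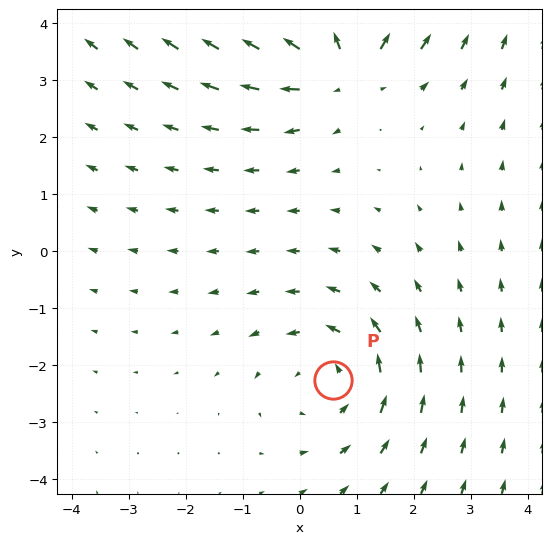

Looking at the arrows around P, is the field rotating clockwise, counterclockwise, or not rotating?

counterclockwise

Near P at (0.6, -2.3) the arrows circulate counterclockwise. The curl (z-component) there is about +3; positive curl means counterclockwise rotation.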